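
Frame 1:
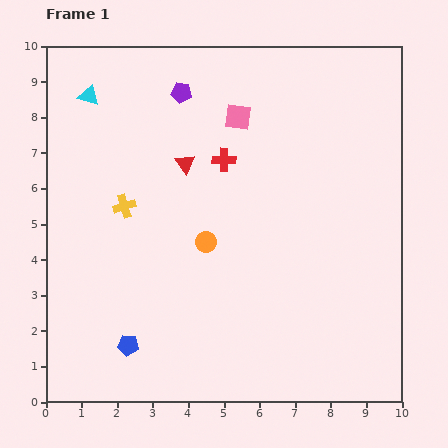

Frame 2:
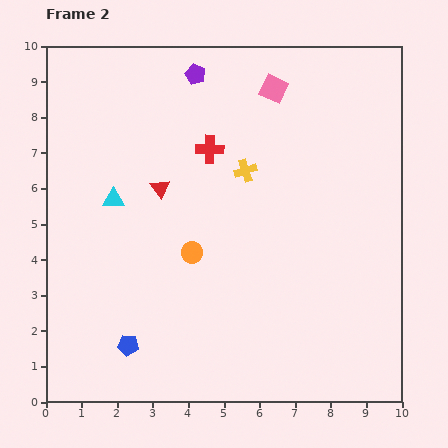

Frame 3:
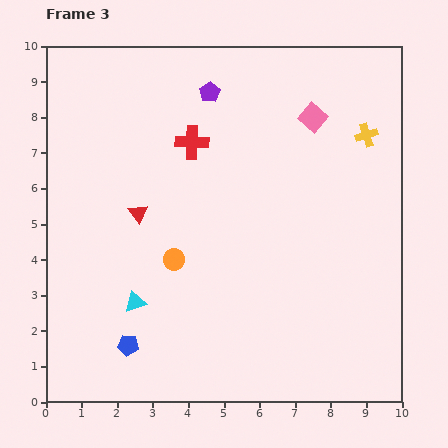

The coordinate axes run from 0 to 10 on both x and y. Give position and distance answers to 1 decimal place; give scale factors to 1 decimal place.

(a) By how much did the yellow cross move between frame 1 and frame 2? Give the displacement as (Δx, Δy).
(3.4, 1.0)

The yellow cross was at (2.2, 5.5) in frame 1 and (5.6, 6.5) in frame 2.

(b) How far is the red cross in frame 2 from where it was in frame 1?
0.5

The red cross moved from (5.0, 6.8) to (4.6, 7.1), a distance of √(0.4² + 0.3²) ≈ 0.5.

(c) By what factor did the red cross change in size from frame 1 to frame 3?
1.4×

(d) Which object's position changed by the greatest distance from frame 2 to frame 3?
the yellow cross

(moved 3.5; next 3.0)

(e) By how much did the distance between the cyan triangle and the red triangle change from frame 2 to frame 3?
+1.2

Distance in frame 2: 1.3. Distance in frame 3: 2.5.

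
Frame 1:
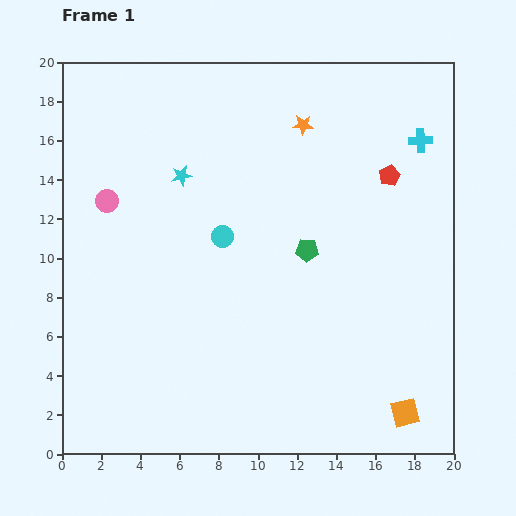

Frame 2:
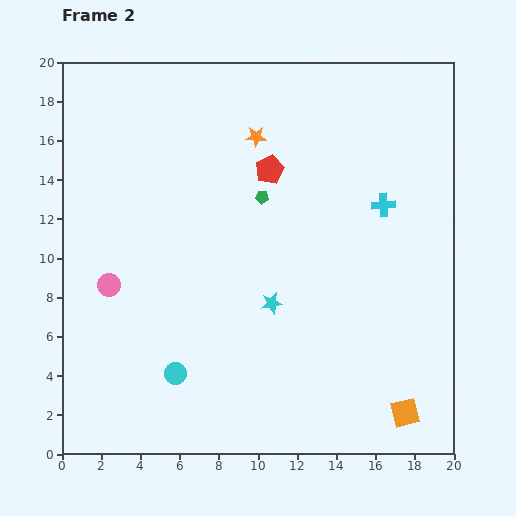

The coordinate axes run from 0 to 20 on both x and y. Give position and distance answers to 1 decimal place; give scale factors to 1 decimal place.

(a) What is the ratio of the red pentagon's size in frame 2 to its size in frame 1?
1.4×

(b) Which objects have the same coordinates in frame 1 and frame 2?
the orange square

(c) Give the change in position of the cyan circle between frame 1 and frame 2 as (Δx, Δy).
(-2.4, -7.0)

The cyan circle was at (8.2, 11.1) in frame 1 and (5.8, 4.1) in frame 2.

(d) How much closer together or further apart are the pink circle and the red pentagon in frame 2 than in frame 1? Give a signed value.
-4.4

Distance in frame 1: 14.5. Distance in frame 2: 10.1.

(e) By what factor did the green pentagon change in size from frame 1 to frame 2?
0.6×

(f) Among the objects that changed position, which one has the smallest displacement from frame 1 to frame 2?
the orange star

(moved 2.5)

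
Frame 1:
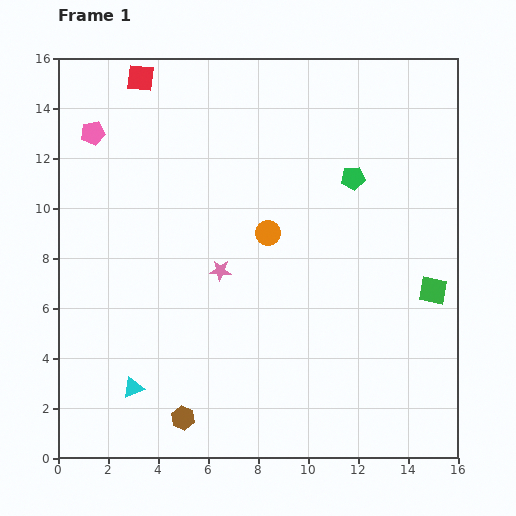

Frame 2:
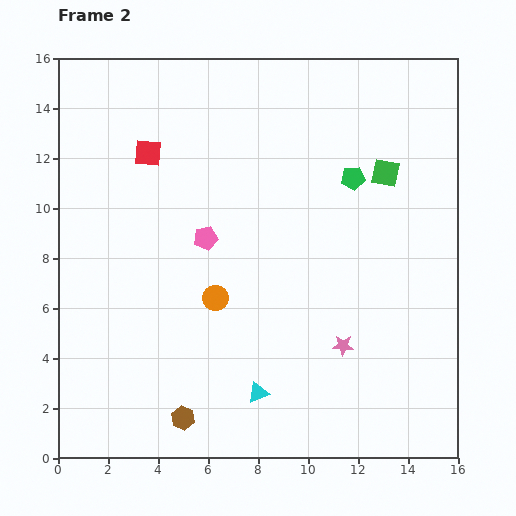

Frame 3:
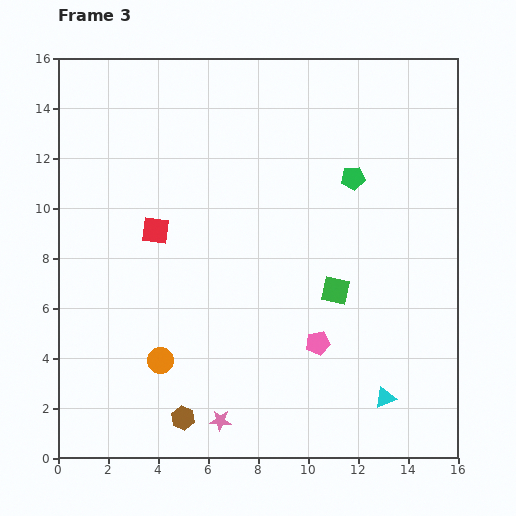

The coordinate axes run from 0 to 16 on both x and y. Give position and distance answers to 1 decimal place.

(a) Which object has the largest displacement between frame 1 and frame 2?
the pink pentagon

(moved 6.2; next 5.7)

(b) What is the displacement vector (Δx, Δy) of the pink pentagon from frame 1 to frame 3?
(9.0, -8.4)

The pink pentagon was at (1.4, 13.0) in frame 1 and (10.4, 4.6) in frame 3.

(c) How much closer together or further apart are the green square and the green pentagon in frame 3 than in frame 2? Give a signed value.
+3.3

Distance in frame 2: 1.3. Distance in frame 3: 4.6.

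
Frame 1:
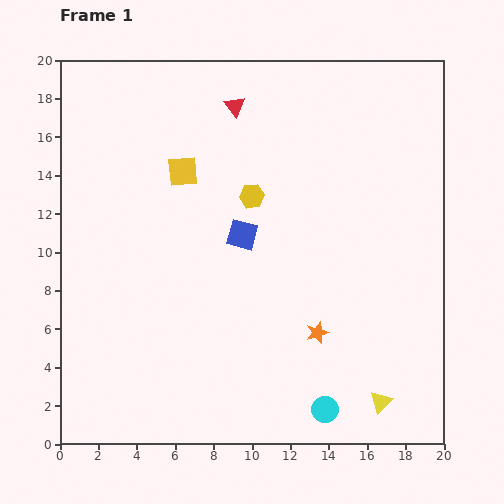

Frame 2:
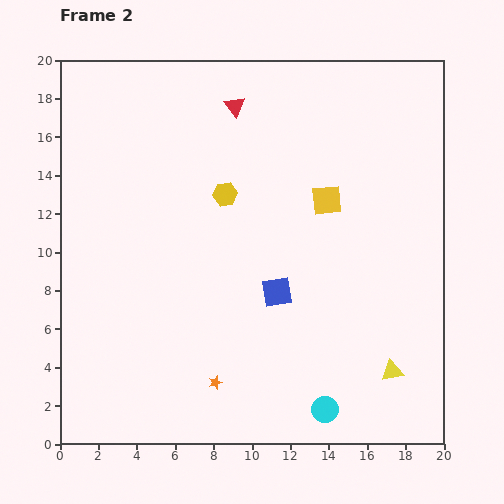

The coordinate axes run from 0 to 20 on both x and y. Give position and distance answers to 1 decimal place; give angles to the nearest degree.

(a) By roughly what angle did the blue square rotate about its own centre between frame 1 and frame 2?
24° counter-clockwise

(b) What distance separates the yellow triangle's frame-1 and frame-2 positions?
1.7

The yellow triangle moved from (16.7, 2.2) to (17.3, 3.8), a distance of √(0.6² + 1.6²) ≈ 1.7.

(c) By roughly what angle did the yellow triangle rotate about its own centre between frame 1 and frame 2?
35° clockwise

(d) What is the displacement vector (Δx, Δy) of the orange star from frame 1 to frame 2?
(-5.3, -2.6)

The orange star was at (13.4, 5.8) in frame 1 and (8.1, 3.2) in frame 2.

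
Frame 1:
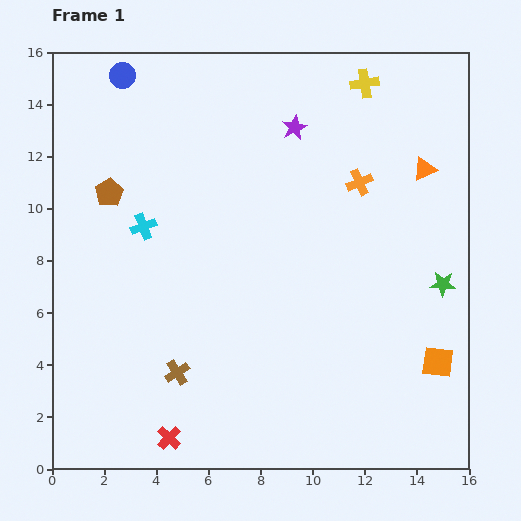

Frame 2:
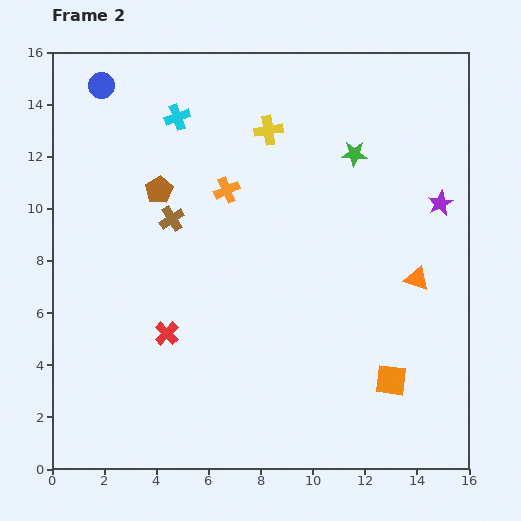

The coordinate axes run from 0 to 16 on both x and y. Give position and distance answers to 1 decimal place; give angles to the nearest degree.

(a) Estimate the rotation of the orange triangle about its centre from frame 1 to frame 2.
41° clockwise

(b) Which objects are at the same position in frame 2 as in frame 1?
none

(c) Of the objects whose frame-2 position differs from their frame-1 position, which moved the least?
the blue circle

(moved 0.9)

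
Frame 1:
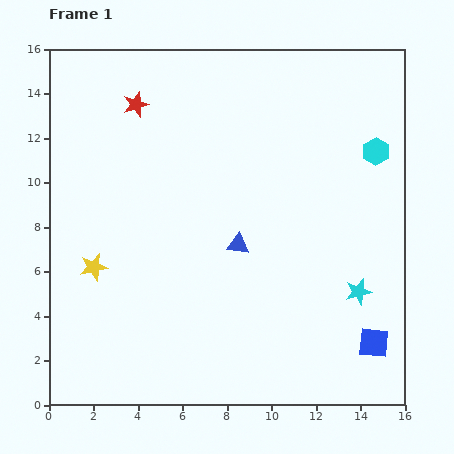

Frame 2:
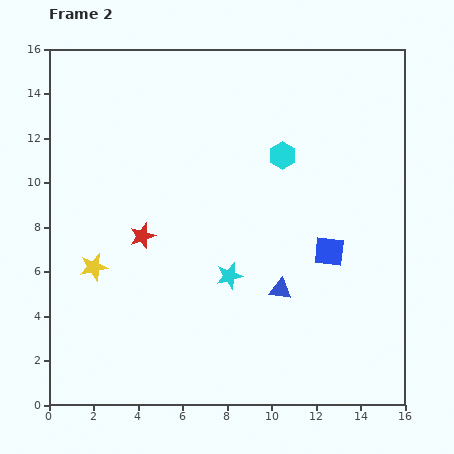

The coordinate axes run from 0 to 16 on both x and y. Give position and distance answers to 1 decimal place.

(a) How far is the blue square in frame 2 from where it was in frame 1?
4.6

The blue square moved from (14.6, 2.8) to (12.6, 6.9), a distance of √(2.0² + 4.1²) ≈ 4.6.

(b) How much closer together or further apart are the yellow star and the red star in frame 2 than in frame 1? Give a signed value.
-4.9

Distance in frame 1: 7.5. Distance in frame 2: 2.6.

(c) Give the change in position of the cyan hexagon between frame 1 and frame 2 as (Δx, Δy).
(-4.2, -0.2)

The cyan hexagon was at (14.7, 11.4) in frame 1 and (10.5, 11.2) in frame 2.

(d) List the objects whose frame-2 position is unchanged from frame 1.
the yellow star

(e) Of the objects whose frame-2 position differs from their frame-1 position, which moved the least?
the blue triangle

(moved 2.8)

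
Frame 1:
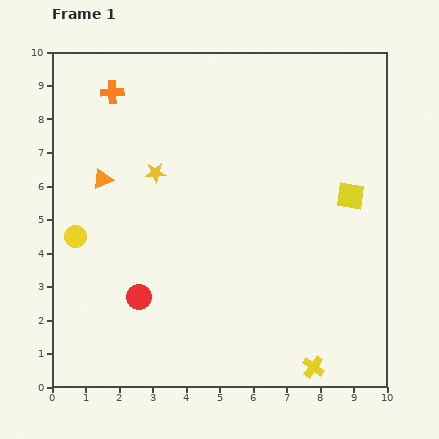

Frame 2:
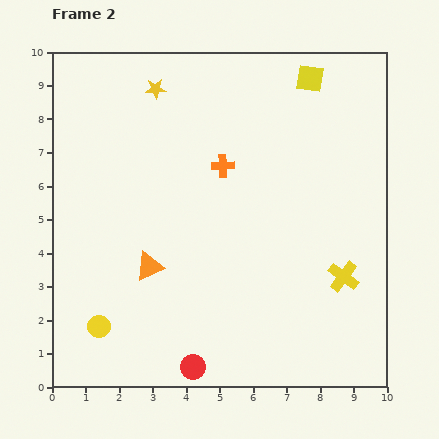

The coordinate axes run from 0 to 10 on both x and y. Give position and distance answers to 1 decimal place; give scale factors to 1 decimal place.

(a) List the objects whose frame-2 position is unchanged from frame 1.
none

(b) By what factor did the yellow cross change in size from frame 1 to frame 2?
1.4×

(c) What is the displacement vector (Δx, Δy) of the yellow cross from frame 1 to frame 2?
(0.9, 2.7)

The yellow cross was at (7.8, 0.6) in frame 1 and (8.7, 3.3) in frame 2.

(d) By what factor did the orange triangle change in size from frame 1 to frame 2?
1.4×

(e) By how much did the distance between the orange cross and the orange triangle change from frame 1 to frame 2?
+1.1

Distance in frame 1: 2.6. Distance in frame 2: 3.7.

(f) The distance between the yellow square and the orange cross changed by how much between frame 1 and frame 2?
-4.0

Distance in frame 1: 7.7. Distance in frame 2: 3.7.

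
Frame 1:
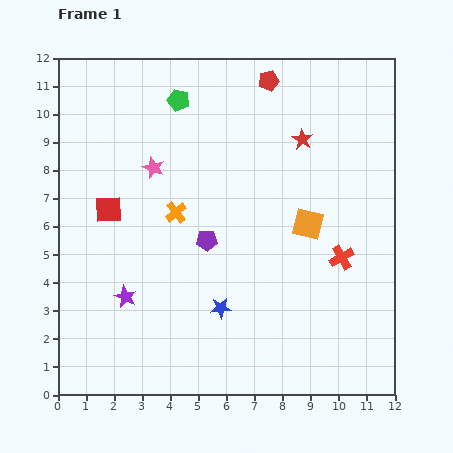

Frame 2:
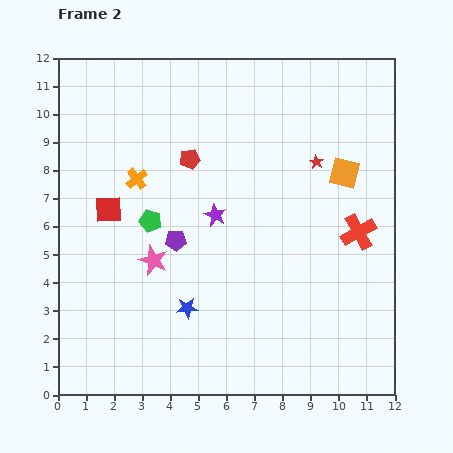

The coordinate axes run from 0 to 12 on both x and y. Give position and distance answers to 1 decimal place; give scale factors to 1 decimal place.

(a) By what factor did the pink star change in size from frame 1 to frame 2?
1.4×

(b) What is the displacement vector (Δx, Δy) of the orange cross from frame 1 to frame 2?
(-1.4, 1.2)

The orange cross was at (4.2, 6.5) in frame 1 and (2.8, 7.7) in frame 2.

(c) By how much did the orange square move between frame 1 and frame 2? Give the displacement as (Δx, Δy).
(1.3, 1.8)

The orange square was at (8.9, 6.1) in frame 1 and (10.2, 7.9) in frame 2.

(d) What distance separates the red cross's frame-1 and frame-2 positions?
1.1

The red cross moved from (10.1, 4.9) to (10.7, 5.8), a distance of √(0.6² + 0.9²) ≈ 1.1.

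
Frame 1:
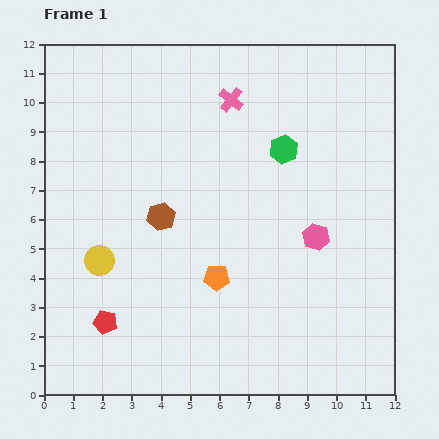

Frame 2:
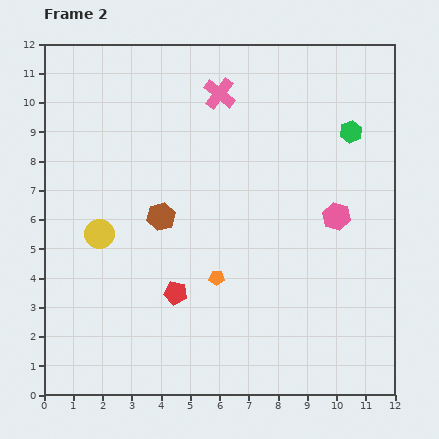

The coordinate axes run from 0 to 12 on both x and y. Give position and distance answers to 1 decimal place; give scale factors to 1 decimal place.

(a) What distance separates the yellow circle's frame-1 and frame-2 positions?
0.9

The yellow circle moved from (1.9, 4.6) to (1.9, 5.5), a distance of √(0.0² + 0.9²) ≈ 0.9.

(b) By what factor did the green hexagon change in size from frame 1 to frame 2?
0.8×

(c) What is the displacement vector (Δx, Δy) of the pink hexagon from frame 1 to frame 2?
(0.7, 0.7)

The pink hexagon was at (9.3, 5.4) in frame 1 and (10.0, 6.1) in frame 2.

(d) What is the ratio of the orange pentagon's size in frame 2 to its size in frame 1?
0.6×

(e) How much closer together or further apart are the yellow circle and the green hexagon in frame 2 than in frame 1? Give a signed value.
+1.9

Distance in frame 1: 7.4. Distance in frame 2: 9.3.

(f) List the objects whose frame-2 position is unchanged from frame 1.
the orange pentagon, the brown hexagon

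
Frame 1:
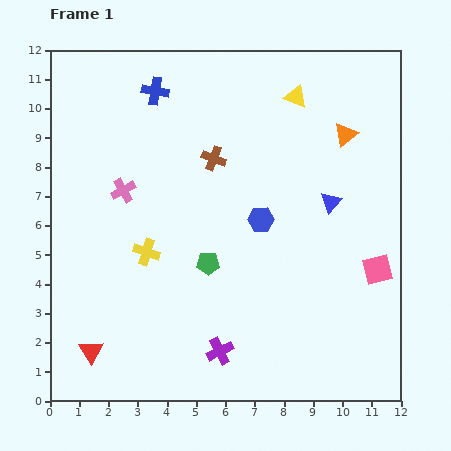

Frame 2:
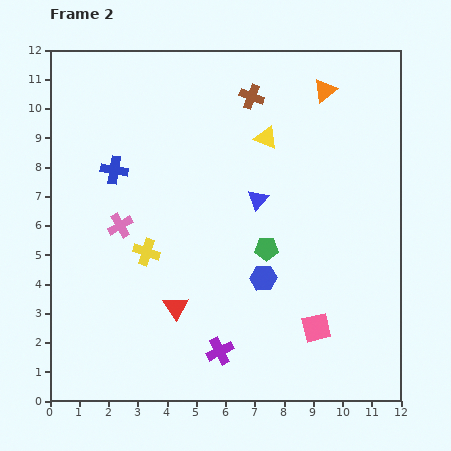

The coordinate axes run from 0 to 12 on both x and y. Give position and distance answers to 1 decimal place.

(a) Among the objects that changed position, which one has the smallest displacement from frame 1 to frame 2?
the pink cross

(moved 1.2)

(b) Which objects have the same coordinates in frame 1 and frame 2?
the yellow cross, the purple cross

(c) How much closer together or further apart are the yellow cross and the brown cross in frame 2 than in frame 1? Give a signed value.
+2.5

Distance in frame 1: 3.9. Distance in frame 2: 6.4.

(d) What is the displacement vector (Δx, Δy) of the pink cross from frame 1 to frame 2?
(-0.1, -1.2)

The pink cross was at (2.5, 7.2) in frame 1 and (2.4, 6.0) in frame 2.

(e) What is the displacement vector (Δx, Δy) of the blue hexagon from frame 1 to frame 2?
(0.1, -2.0)

The blue hexagon was at (7.2, 6.2) in frame 1 and (7.3, 4.2) in frame 2.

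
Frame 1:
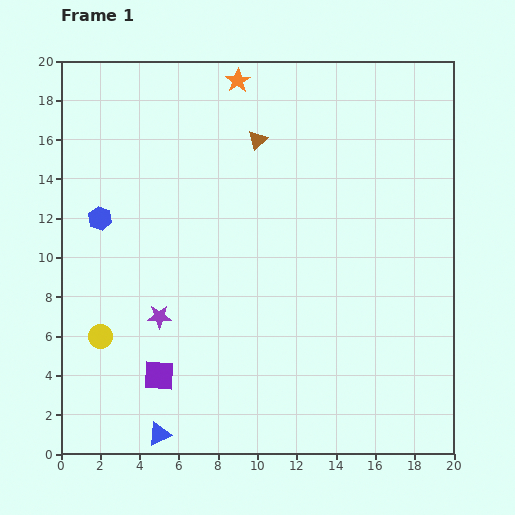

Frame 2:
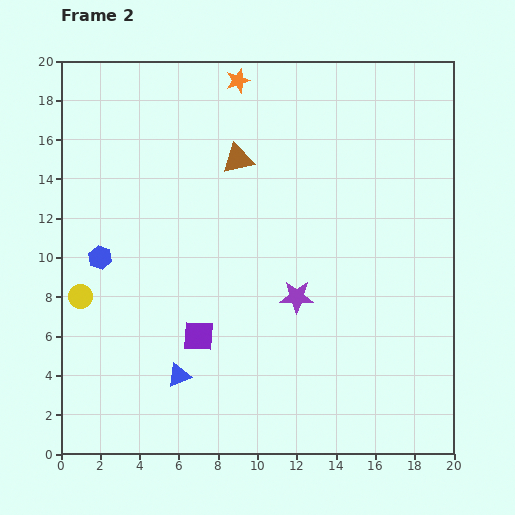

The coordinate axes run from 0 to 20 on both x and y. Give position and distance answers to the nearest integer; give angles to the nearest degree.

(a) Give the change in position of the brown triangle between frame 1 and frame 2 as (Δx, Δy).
(-1, -1)

The brown triangle was at (10, 16) in frame 1 and (9, 15) in frame 2.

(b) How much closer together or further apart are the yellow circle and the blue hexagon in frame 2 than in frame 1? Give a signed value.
-4

Distance in frame 1: 6. Distance in frame 2: 2.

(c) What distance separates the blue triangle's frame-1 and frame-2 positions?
3

The blue triangle moved from (5, 1) to (6, 4), a distance of √(1² + 3²) ≈ 3.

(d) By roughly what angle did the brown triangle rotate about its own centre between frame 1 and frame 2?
30° clockwise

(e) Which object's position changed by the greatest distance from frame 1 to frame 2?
the purple star

(moved 7; next 3)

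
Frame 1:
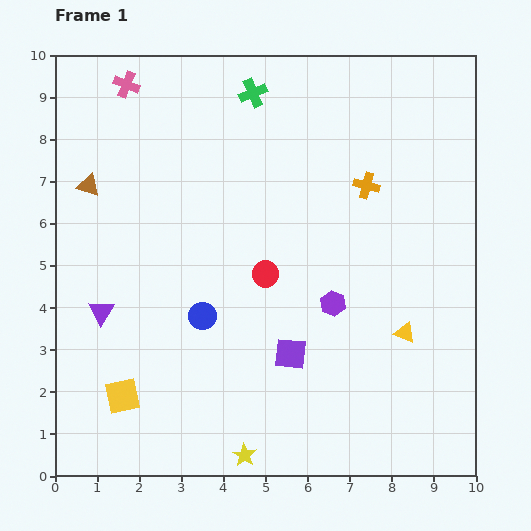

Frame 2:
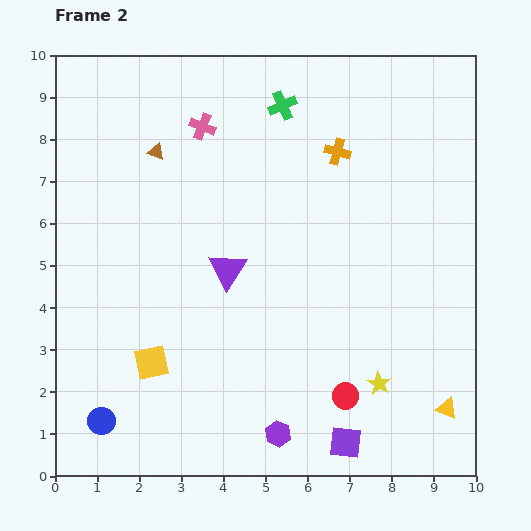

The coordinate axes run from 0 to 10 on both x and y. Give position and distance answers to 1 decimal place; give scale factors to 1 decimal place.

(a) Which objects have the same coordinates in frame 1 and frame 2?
none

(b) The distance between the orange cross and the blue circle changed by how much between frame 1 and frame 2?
+3.5

Distance in frame 1: 5.0. Distance in frame 2: 8.5.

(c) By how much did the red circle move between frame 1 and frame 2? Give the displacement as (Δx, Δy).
(1.9, -2.9)

The red circle was at (5.0, 4.8) in frame 1 and (6.9, 1.9) in frame 2.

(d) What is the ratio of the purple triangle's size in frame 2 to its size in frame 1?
1.5×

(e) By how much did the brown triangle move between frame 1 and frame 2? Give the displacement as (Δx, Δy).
(1.6, 0.8)

The brown triangle was at (0.8, 6.9) in frame 1 and (2.4, 7.7) in frame 2.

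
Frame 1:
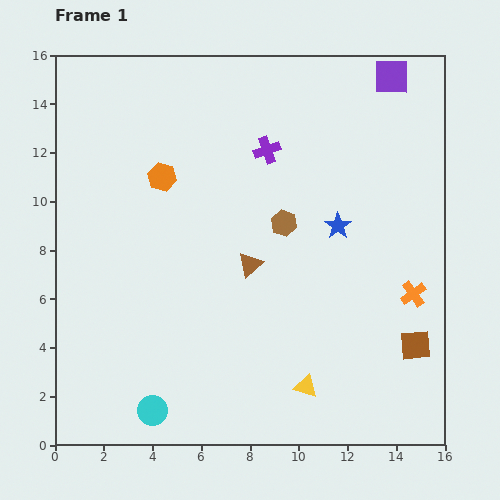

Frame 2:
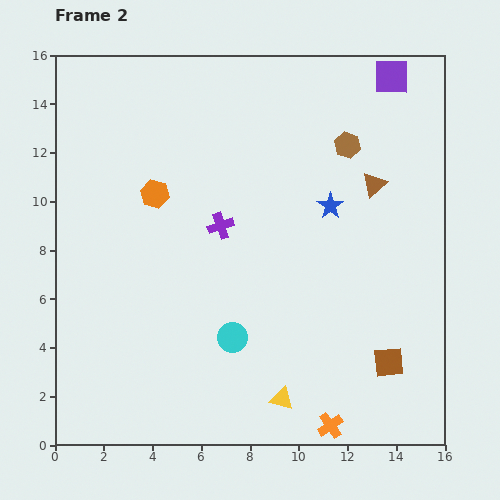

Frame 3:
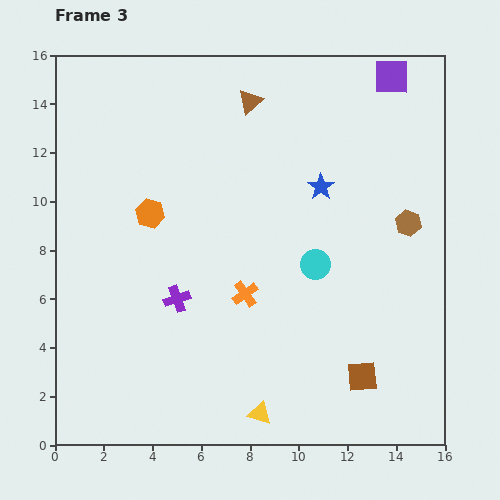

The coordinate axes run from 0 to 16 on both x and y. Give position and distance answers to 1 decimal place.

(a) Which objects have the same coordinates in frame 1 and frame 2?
the purple square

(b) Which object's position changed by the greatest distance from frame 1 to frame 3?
the cyan circle

(moved 9.0; next 7.1)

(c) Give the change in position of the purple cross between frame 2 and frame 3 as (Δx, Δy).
(-1.8, -3.0)

The purple cross was at (6.8, 9.0) in frame 2 and (5.0, 6.0) in frame 3.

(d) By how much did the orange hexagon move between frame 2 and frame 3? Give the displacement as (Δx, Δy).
(-0.2, -0.8)

The orange hexagon was at (4.1, 10.3) in frame 2 and (3.9, 9.5) in frame 3.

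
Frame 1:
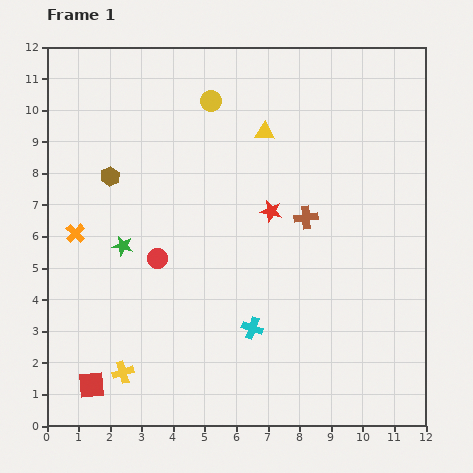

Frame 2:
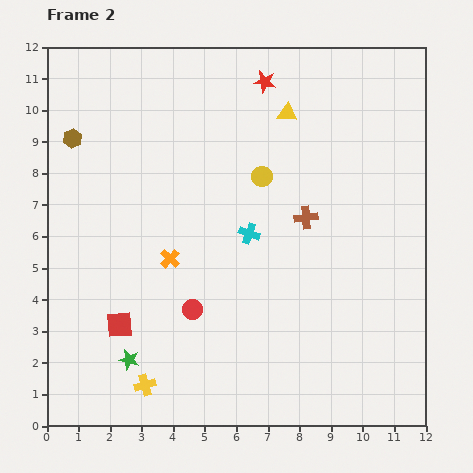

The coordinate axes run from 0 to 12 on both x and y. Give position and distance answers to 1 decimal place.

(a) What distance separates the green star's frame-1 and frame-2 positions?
3.6

The green star moved from (2.4, 5.7) to (2.6, 2.1), a distance of √(0.2² + 3.6²) ≈ 3.6.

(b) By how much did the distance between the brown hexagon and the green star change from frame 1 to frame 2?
+5.0

Distance in frame 1: 2.2. Distance in frame 2: 7.2.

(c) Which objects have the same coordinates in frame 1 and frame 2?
the brown cross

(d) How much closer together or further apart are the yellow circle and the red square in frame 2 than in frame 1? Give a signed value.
-3.3

Distance in frame 1: 9.8. Distance in frame 2: 6.5.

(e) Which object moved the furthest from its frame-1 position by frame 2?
the red star

(moved 4.1; next 3.6)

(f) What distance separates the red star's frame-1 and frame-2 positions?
4.1

The red star moved from (7.1, 6.8) to (6.9, 10.9), a distance of √(0.2² + 4.1²) ≈ 4.1.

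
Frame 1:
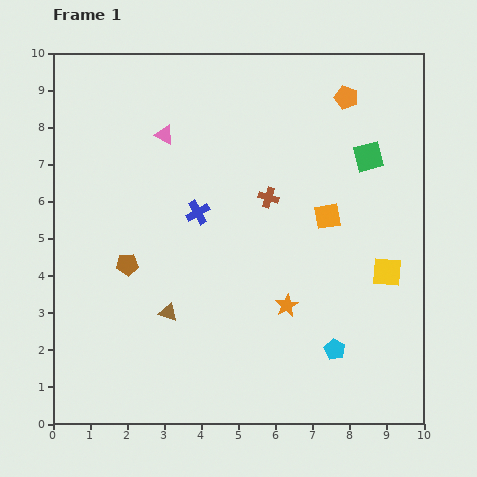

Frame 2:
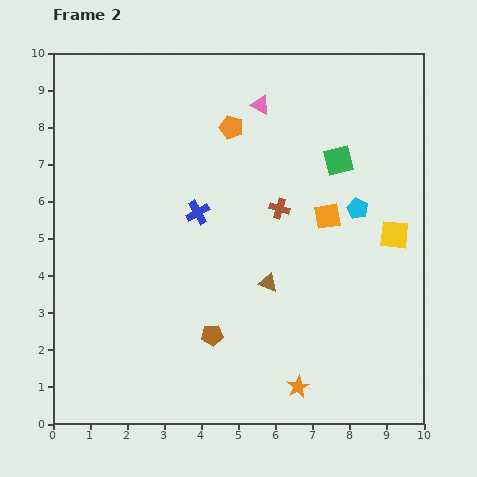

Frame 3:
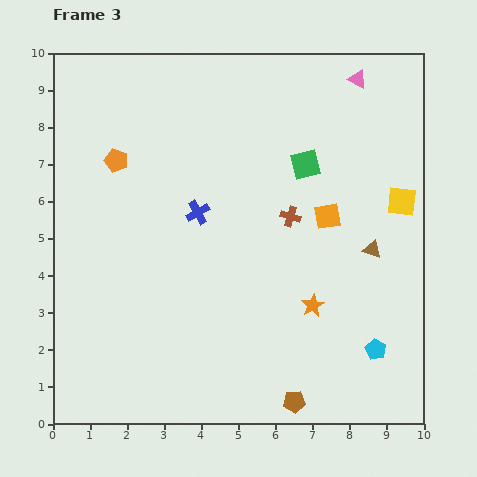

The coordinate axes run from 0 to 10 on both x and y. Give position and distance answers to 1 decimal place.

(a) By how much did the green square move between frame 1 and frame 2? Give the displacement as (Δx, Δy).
(-0.8, -0.1)

The green square was at (8.5, 7.2) in frame 1 and (7.7, 7.1) in frame 2.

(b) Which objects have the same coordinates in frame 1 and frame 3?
the orange square, the blue cross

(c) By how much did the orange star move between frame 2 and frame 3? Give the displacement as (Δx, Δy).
(0.4, 2.2)

The orange star was at (6.6, 1.0) in frame 2 and (7.0, 3.2) in frame 3.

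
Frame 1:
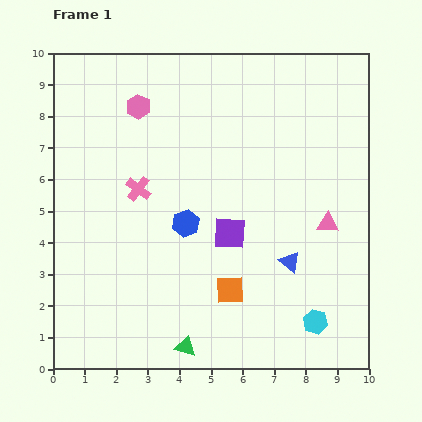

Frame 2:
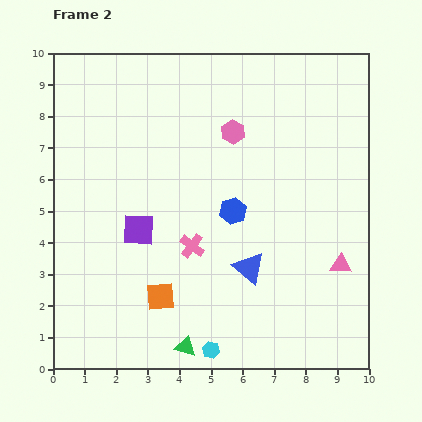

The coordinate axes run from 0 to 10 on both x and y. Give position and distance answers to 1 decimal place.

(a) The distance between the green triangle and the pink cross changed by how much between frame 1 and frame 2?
-2.0

Distance in frame 1: 5.2. Distance in frame 2: 3.2.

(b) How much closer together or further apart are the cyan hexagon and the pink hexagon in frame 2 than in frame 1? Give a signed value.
-1.9

Distance in frame 1: 8.8. Distance in frame 2: 6.9.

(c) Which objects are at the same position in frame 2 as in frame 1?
the green triangle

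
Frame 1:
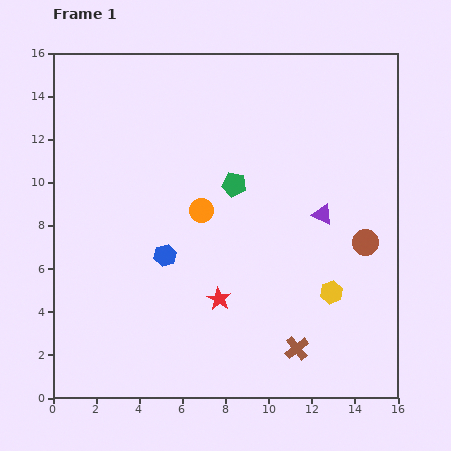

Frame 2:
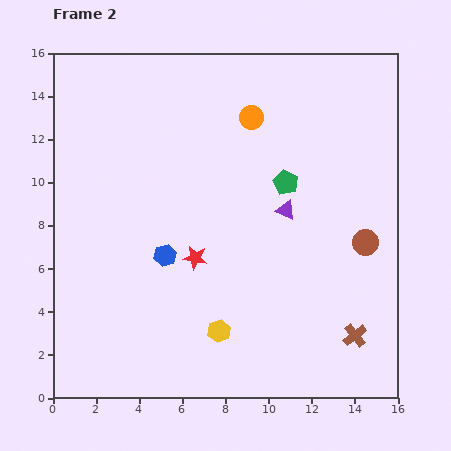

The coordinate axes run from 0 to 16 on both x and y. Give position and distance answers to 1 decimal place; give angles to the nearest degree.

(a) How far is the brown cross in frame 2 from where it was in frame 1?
2.8

The brown cross moved from (11.3, 2.3) to (14.0, 2.9), a distance of √(2.7² + 0.6²) ≈ 2.8.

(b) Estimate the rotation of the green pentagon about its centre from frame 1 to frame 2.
17° clockwise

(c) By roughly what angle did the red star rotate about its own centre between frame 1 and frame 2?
20° counter-clockwise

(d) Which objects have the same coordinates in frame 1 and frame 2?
the brown circle, the blue hexagon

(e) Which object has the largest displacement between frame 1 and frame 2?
the yellow hexagon

(moved 5.5; next 4.9)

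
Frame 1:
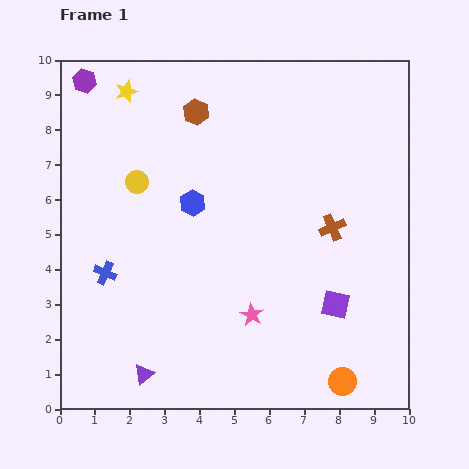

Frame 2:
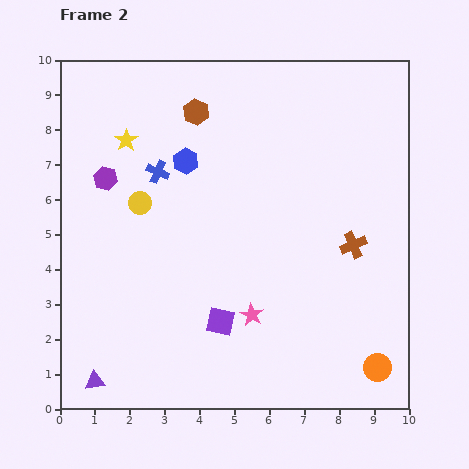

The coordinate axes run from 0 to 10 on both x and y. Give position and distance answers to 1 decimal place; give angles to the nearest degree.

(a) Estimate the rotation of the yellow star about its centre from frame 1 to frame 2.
15° counter-clockwise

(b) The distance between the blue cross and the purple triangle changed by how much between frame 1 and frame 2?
+3.2

Distance in frame 1: 3.1. Distance in frame 2: 6.3.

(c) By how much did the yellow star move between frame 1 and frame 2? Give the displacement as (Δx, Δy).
(0.0, -1.4)

The yellow star was at (1.9, 9.1) in frame 1 and (1.9, 7.7) in frame 2.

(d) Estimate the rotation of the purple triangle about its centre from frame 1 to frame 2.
32° clockwise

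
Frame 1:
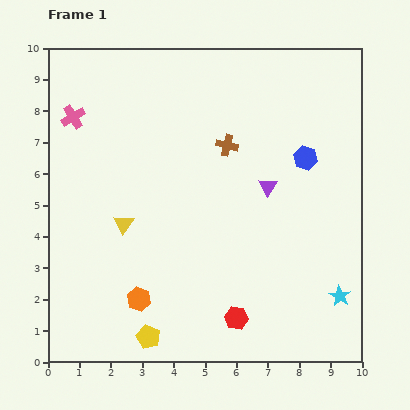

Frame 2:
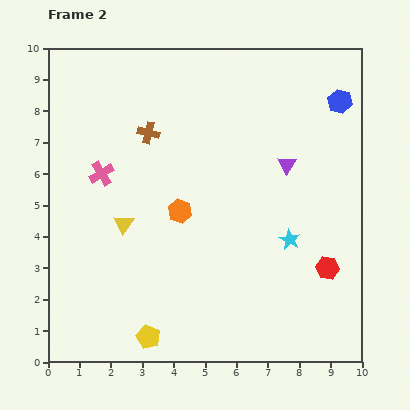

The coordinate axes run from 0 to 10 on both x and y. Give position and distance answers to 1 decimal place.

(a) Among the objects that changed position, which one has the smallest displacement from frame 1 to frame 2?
the purple triangle

(moved 0.9)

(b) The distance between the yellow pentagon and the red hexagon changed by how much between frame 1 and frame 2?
+3.2

Distance in frame 1: 2.9. Distance in frame 2: 6.1.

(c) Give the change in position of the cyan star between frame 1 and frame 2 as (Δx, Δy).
(-1.6, 1.8)

The cyan star was at (9.3, 2.1) in frame 1 and (7.7, 3.9) in frame 2.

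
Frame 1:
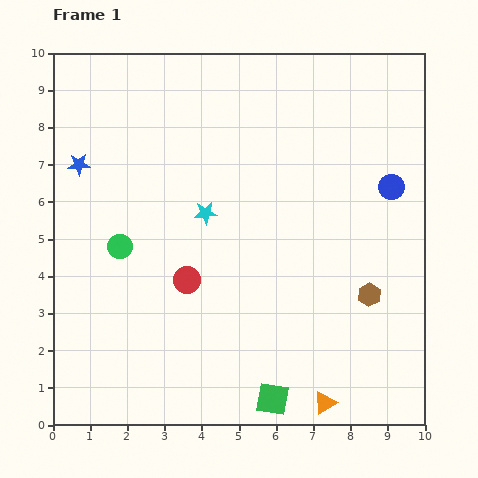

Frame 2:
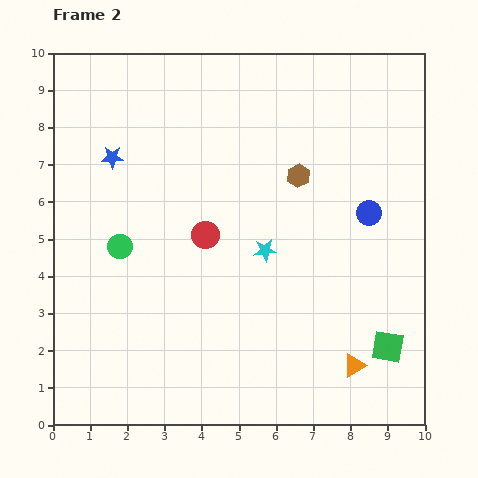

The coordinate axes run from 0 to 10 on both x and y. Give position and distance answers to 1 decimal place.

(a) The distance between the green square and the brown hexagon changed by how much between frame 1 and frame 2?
+1.4

Distance in frame 1: 3.8. Distance in frame 2: 5.2.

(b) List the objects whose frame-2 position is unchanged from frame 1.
the green circle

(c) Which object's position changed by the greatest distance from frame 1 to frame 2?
the brown hexagon

(moved 3.7; next 3.4)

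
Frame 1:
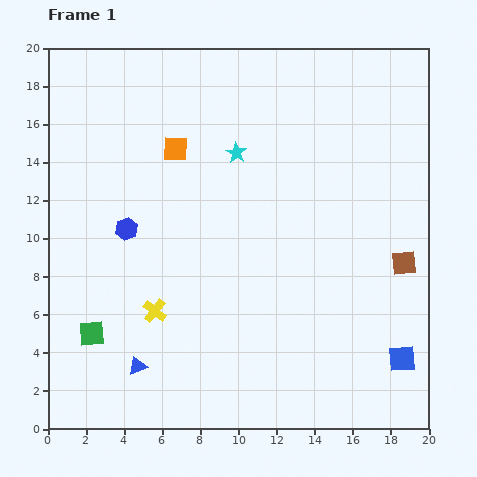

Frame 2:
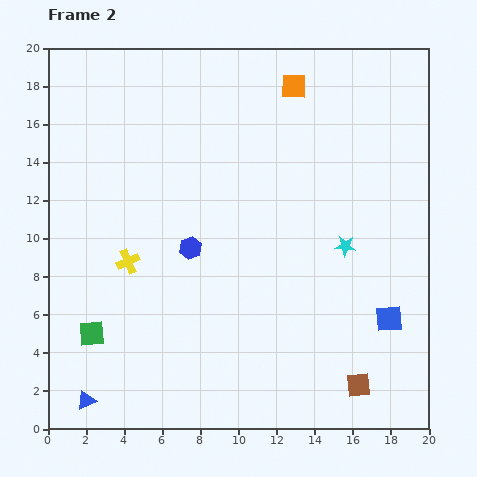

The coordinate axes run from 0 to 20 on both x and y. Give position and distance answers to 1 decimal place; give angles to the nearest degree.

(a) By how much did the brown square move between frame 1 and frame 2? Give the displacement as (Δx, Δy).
(-2.4, -6.4)

The brown square was at (18.7, 8.7) in frame 1 and (16.3, 2.3) in frame 2.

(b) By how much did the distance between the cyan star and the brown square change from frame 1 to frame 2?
-3.2

Distance in frame 1: 10.5. Distance in frame 2: 7.3.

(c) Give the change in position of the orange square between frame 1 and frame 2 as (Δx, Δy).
(6.2, 3.3)

The orange square was at (6.7, 14.7) in frame 1 and (12.9, 18.0) in frame 2.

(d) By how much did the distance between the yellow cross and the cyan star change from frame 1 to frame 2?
+2.1

Distance in frame 1: 9.3. Distance in frame 2: 11.4.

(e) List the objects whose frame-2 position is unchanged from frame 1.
the green square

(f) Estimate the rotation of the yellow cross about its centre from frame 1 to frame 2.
29° clockwise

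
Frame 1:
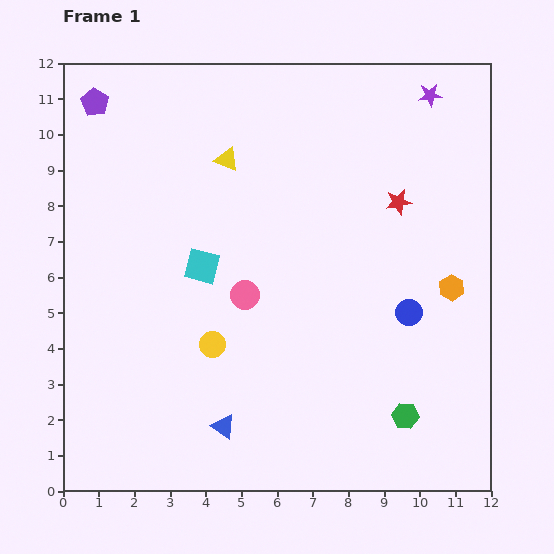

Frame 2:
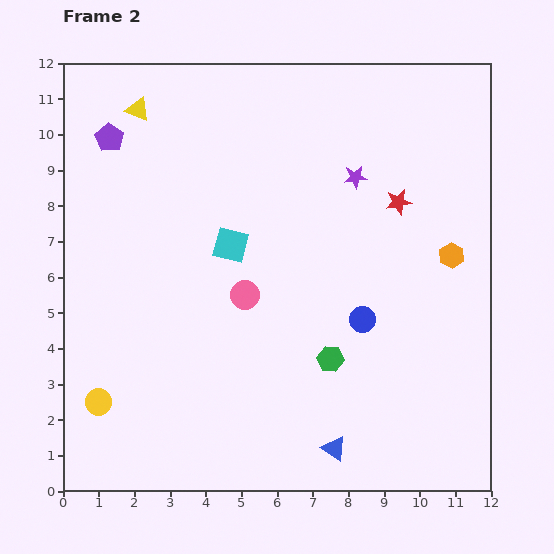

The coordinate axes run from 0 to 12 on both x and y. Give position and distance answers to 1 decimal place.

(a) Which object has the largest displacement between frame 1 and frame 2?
the yellow circle

(moved 3.6; next 3.2)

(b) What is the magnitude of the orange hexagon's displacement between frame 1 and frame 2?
0.9

The orange hexagon moved from (10.9, 5.7) to (10.9, 6.6), a distance of √(0.0² + 0.9²) ≈ 0.9.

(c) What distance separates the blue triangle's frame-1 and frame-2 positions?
3.2

The blue triangle moved from (4.5, 1.8) to (7.6, 1.2), a distance of √(3.1² + 0.6²) ≈ 3.2.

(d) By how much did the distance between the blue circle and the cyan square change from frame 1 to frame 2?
-1.6

Distance in frame 1: 5.9. Distance in frame 2: 4.3.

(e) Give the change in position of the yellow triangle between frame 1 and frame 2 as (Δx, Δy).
(-2.5, 1.4)

The yellow triangle was at (4.6, 9.3) in frame 1 and (2.1, 10.7) in frame 2.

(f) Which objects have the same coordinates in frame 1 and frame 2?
the red star, the pink circle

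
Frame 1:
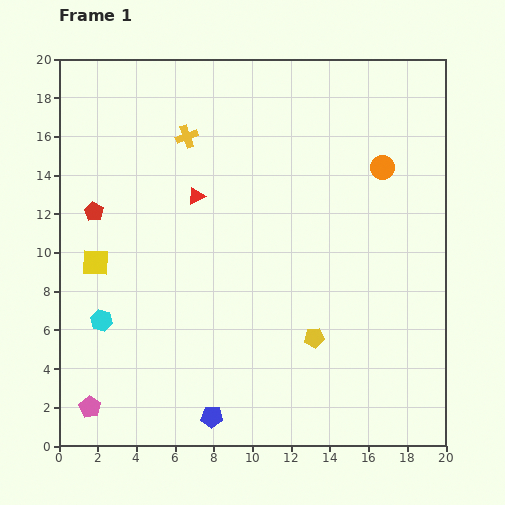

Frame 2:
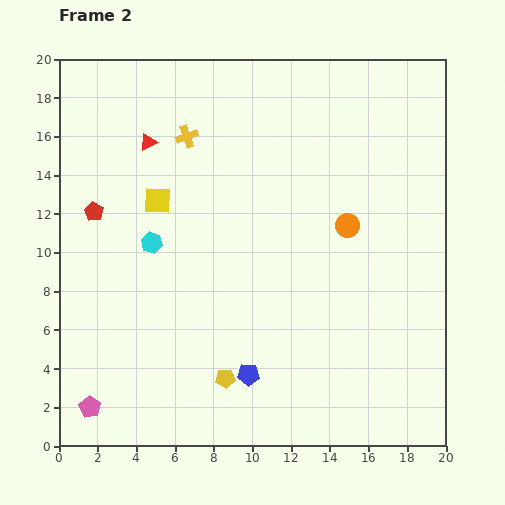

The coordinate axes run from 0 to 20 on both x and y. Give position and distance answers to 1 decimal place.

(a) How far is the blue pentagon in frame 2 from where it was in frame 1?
2.9

The blue pentagon moved from (7.9, 1.5) to (9.8, 3.7), a distance of √(1.9² + 2.2²) ≈ 2.9.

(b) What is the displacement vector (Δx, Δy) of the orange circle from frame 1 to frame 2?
(-1.8, -3.0)

The orange circle was at (16.7, 14.4) in frame 1 and (14.9, 11.4) in frame 2.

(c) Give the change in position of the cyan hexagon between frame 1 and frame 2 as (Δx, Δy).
(2.6, 4.0)

The cyan hexagon was at (2.2, 6.5) in frame 1 and (4.8, 10.5) in frame 2.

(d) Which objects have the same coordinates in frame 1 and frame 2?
the pink pentagon, the yellow cross, the red pentagon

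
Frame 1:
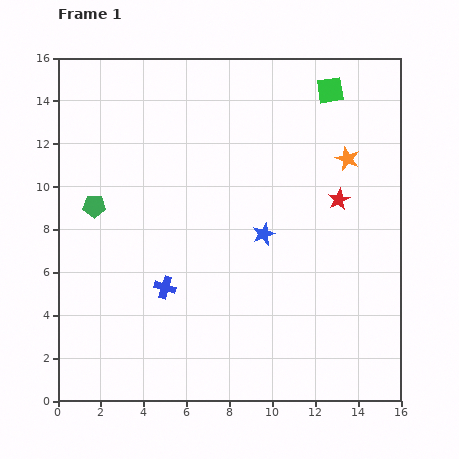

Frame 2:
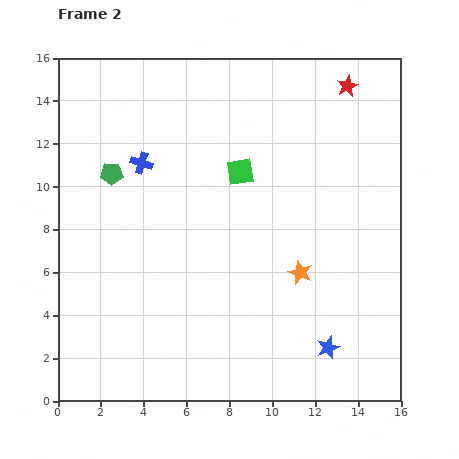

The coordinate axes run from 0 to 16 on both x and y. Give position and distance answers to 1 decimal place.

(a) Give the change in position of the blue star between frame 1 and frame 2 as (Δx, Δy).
(3.0, -5.3)

The blue star was at (9.6, 7.8) in frame 1 and (12.6, 2.5) in frame 2.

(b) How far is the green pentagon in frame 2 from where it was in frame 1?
1.7

The green pentagon moved from (1.7, 9.1) to (2.5, 10.6), a distance of √(0.8² + 1.5²) ≈ 1.7.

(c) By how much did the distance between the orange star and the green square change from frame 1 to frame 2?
+2.2

Distance in frame 1: 3.3. Distance in frame 2: 5.5.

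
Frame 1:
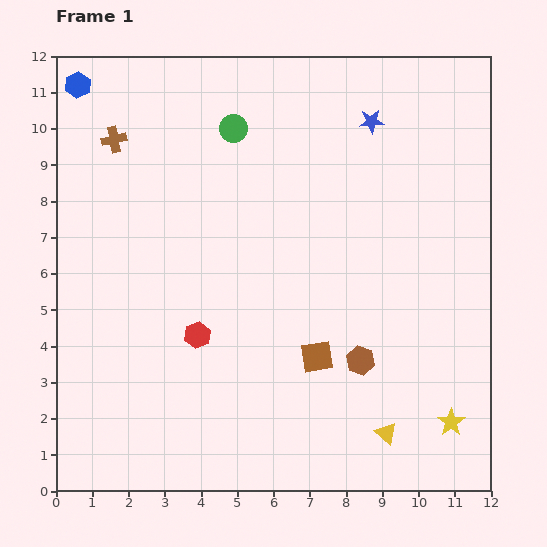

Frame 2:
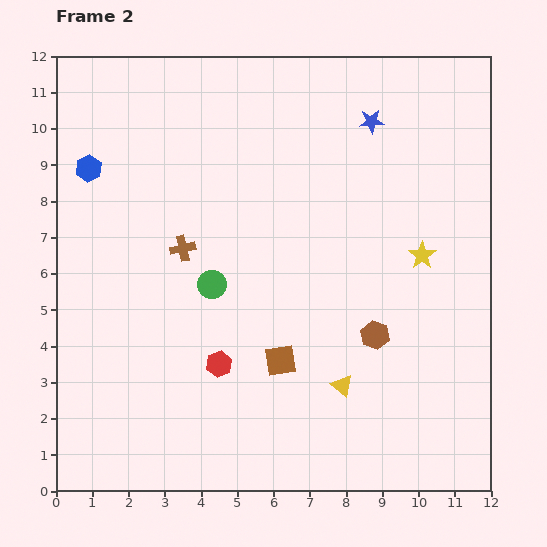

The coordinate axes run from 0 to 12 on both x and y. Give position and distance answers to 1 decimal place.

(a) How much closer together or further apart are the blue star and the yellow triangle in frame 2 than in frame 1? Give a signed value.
-1.3

Distance in frame 1: 8.6. Distance in frame 2: 7.3.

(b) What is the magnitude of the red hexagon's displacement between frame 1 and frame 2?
1.0

The red hexagon moved from (3.9, 4.3) to (4.5, 3.5), a distance of √(0.6² + 0.8²) ≈ 1.0.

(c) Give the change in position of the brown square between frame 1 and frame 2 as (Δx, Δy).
(-1.0, -0.1)

The brown square was at (7.2, 3.7) in frame 1 and (6.2, 3.6) in frame 2.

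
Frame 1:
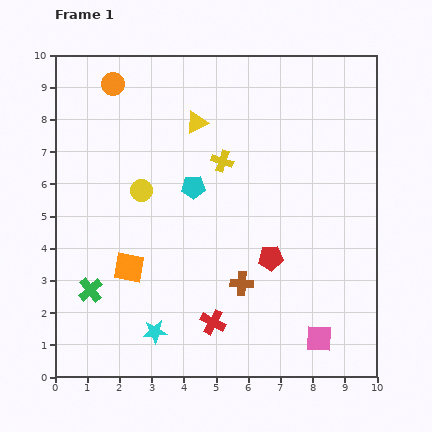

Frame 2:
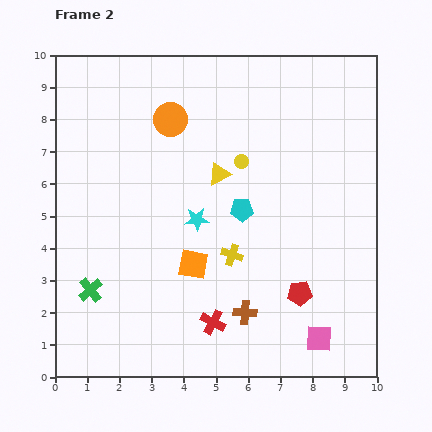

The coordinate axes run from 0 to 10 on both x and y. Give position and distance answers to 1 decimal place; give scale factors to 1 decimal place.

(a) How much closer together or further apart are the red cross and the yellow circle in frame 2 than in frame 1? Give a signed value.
+0.4

Distance in frame 1: 4.7. Distance in frame 2: 5.1.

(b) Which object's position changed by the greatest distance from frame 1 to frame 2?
the cyan star

(moved 3.7; next 3.2)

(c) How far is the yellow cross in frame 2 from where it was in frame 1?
2.9

The yellow cross moved from (5.2, 6.7) to (5.5, 3.8), a distance of √(0.3² + 2.9²) ≈ 2.9.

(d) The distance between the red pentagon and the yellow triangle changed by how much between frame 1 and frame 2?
-0.3

Distance in frame 1: 4.8. Distance in frame 2: 4.5.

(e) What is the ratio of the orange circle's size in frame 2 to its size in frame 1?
1.5×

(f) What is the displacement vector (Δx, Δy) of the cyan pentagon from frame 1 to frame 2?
(1.5, -0.7)

The cyan pentagon was at (4.3, 5.9) in frame 1 and (5.8, 5.2) in frame 2.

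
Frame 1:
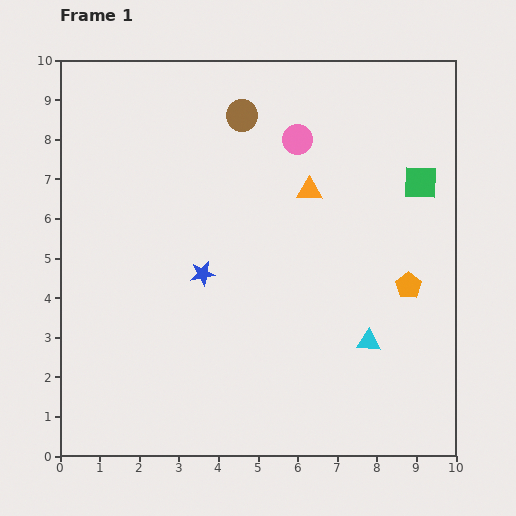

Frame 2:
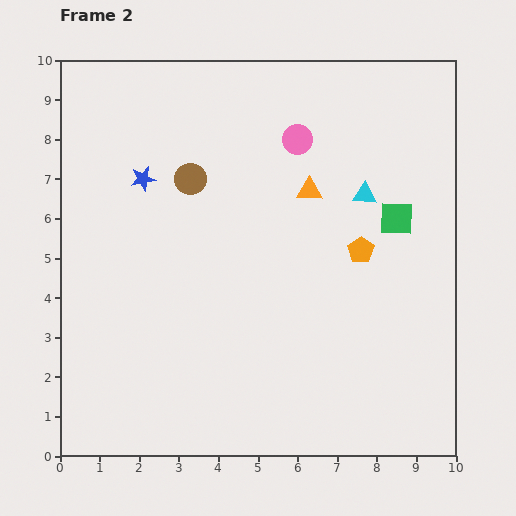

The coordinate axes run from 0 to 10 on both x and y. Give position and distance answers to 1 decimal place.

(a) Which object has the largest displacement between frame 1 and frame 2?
the cyan triangle

(moved 3.7; next 2.8)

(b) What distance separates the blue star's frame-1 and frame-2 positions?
2.8

The blue star moved from (3.6, 4.6) to (2.1, 7.0), a distance of √(1.5² + 2.4²) ≈ 2.8.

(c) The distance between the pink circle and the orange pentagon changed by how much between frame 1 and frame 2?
-1.4

Distance in frame 1: 4.6. Distance in frame 2: 3.2.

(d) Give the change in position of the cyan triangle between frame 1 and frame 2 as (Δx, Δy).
(-0.1, 3.7)

The cyan triangle was at (7.8, 2.9) in frame 1 and (7.7, 6.6) in frame 2.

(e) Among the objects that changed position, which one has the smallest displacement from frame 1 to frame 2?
the green square

(moved 1.1)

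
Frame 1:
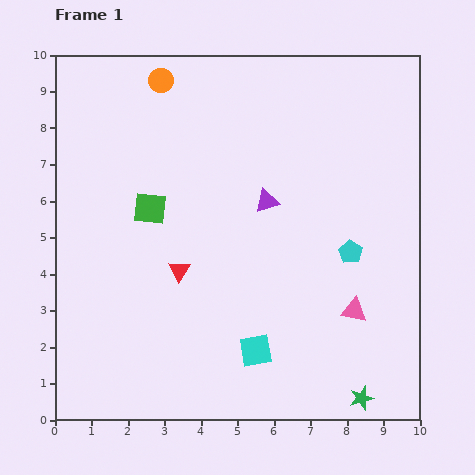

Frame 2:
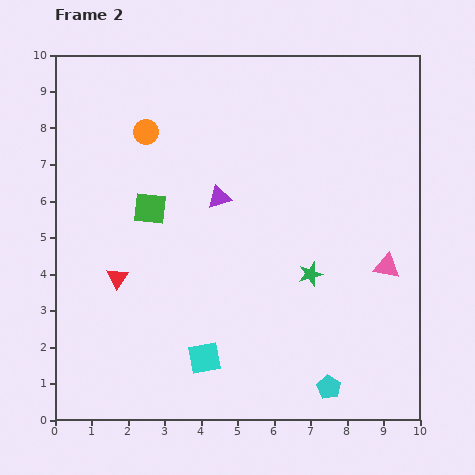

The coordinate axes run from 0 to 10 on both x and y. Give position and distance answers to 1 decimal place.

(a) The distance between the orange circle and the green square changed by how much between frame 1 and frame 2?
-1.4

Distance in frame 1: 3.5. Distance in frame 2: 2.1.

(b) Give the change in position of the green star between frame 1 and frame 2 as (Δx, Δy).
(-1.4, 3.4)

The green star was at (8.4, 0.6) in frame 1 and (7.0, 4.0) in frame 2.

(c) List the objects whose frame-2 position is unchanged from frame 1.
the green square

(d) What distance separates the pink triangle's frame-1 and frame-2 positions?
1.5

The pink triangle moved from (8.2, 3.0) to (9.1, 4.2), a distance of √(0.9² + 1.2²) ≈ 1.5.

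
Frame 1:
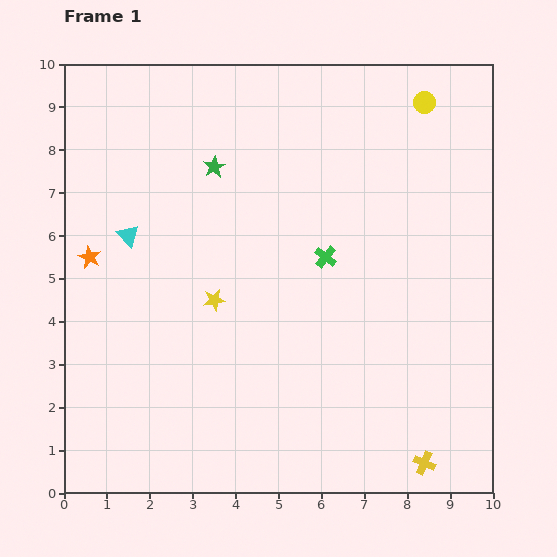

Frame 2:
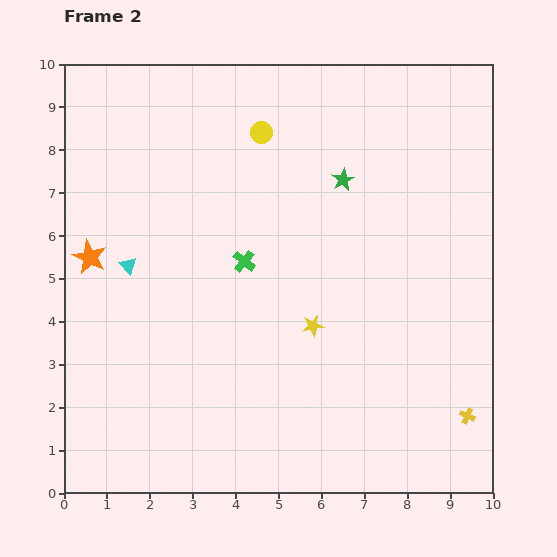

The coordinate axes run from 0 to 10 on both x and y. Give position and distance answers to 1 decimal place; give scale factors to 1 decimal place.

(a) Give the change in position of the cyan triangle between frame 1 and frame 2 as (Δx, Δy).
(0.0, -0.7)

The cyan triangle was at (1.5, 6.0) in frame 1 and (1.5, 5.3) in frame 2.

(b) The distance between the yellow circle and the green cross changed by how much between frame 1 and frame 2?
-1.3

Distance in frame 1: 4.3. Distance in frame 2: 3.0.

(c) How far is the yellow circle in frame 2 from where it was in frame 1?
3.9

The yellow circle moved from (8.4, 9.1) to (4.6, 8.4), a distance of √(3.8² + 0.7²) ≈ 3.9.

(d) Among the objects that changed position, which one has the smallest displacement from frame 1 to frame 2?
the cyan triangle

(moved 0.7)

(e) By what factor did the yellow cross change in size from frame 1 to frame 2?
0.7×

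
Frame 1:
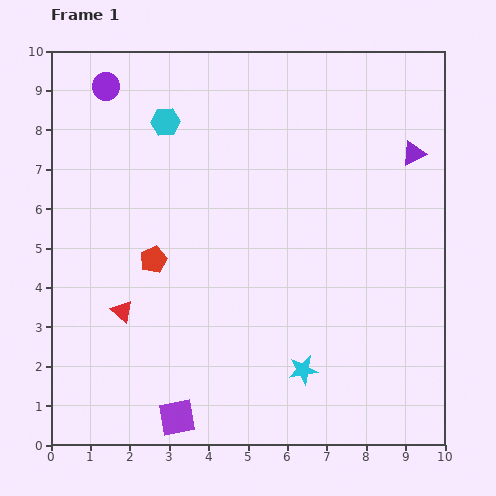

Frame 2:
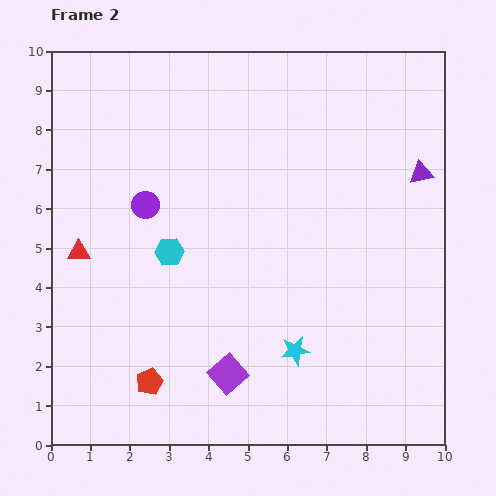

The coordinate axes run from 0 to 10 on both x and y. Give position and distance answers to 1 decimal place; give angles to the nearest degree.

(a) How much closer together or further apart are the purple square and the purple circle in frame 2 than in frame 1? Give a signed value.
-3.8

Distance in frame 1: 8.6. Distance in frame 2: 4.8.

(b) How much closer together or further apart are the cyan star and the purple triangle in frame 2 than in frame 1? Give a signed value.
-0.7

Distance in frame 1: 6.2. Distance in frame 2: 5.5.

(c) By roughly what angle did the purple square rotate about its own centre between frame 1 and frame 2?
31° counter-clockwise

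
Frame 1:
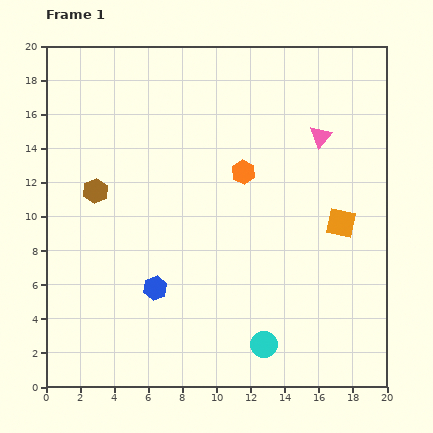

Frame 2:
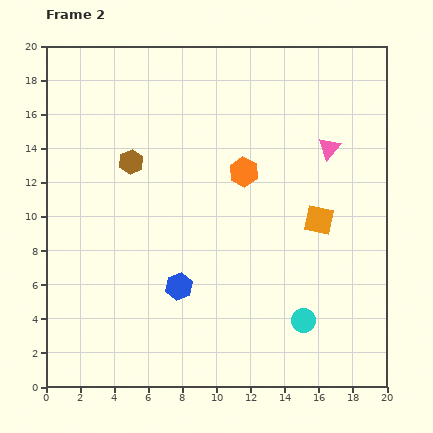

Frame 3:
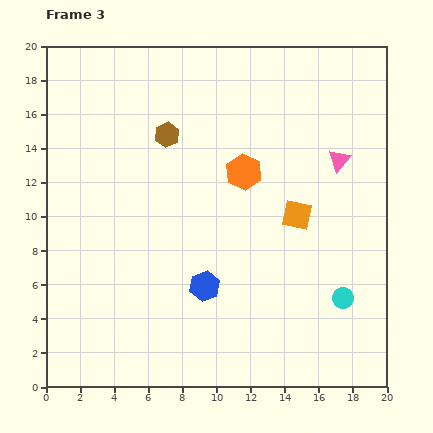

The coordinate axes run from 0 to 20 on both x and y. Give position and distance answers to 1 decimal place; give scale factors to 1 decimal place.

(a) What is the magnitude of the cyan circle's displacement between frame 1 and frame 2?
2.7

The cyan circle moved from (12.8, 2.5) to (15.1, 3.9), a distance of √(2.3² + 1.4²) ≈ 2.7.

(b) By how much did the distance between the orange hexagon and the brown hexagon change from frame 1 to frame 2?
-2.2

Distance in frame 1: 8.8. Distance in frame 2: 6.6.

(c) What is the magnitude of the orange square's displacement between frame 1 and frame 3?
2.6

The orange square moved from (17.3, 9.6) to (14.7, 10.1), a distance of √(2.6² + 0.5²) ≈ 2.6.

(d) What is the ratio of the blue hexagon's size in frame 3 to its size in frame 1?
1.3×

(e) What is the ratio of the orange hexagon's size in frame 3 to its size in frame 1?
1.5×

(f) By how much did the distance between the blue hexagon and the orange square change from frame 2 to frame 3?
-2.3

Distance in frame 2: 9.1. Distance in frame 3: 6.8.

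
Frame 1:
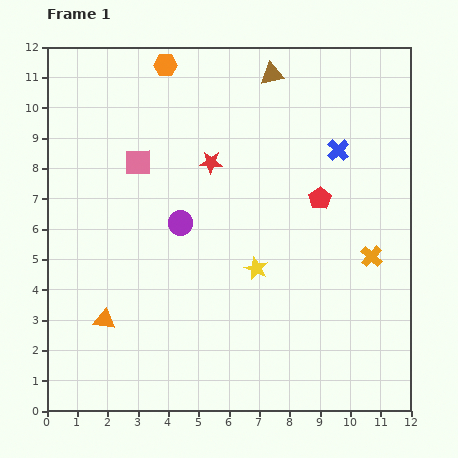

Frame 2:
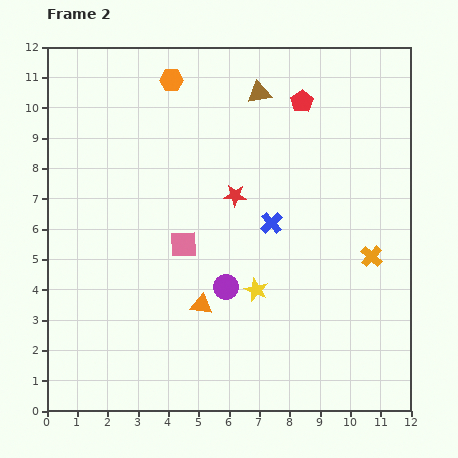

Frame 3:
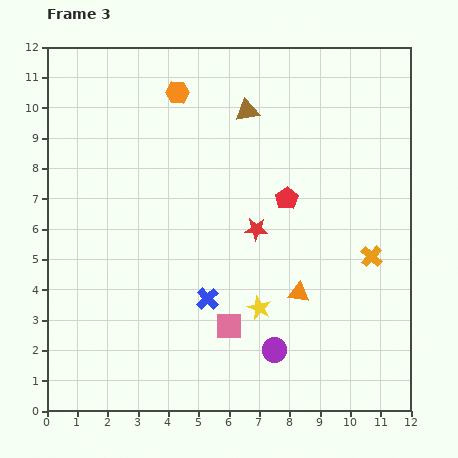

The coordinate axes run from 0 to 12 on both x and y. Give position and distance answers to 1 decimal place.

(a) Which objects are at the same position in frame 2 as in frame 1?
the orange cross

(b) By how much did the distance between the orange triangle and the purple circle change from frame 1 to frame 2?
-3.1

Distance in frame 1: 4.1. Distance in frame 2: 1.0.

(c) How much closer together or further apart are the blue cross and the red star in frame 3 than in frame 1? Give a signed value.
-1.4

Distance in frame 1: 4.2. Distance in frame 3: 2.8.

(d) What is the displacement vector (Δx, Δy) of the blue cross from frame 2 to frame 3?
(-2.1, -2.5)

The blue cross was at (7.4, 6.2) in frame 2 and (5.3, 3.7) in frame 3.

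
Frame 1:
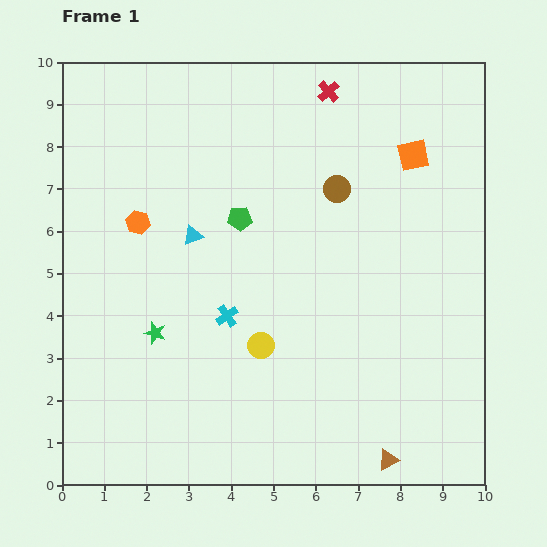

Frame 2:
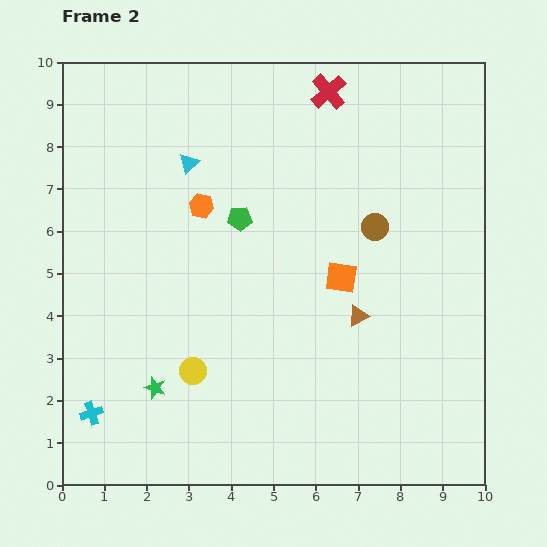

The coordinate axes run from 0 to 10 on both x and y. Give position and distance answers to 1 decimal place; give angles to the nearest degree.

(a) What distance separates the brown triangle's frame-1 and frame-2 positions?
3.5

The brown triangle moved from (7.7, 0.6) to (7.0, 4.0), a distance of √(0.7² + 3.4²) ≈ 3.5.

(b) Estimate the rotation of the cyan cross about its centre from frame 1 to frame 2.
16° clockwise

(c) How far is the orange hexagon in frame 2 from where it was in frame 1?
1.6

The orange hexagon moved from (1.8, 6.2) to (3.3, 6.6), a distance of √(1.5² + 0.4²) ≈ 1.6.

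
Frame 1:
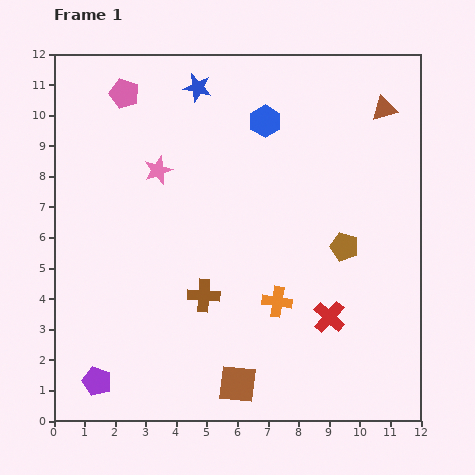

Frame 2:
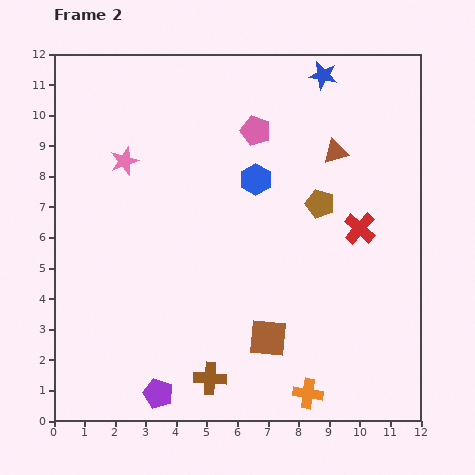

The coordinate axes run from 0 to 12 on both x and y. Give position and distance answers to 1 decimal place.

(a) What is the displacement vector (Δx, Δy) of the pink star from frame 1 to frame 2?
(-1.1, 0.3)

The pink star was at (3.4, 8.2) in frame 1 and (2.3, 8.5) in frame 2.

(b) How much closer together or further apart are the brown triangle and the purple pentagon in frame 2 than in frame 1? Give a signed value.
-3.1

Distance in frame 1: 12.9. Distance in frame 2: 9.8.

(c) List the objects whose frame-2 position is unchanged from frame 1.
none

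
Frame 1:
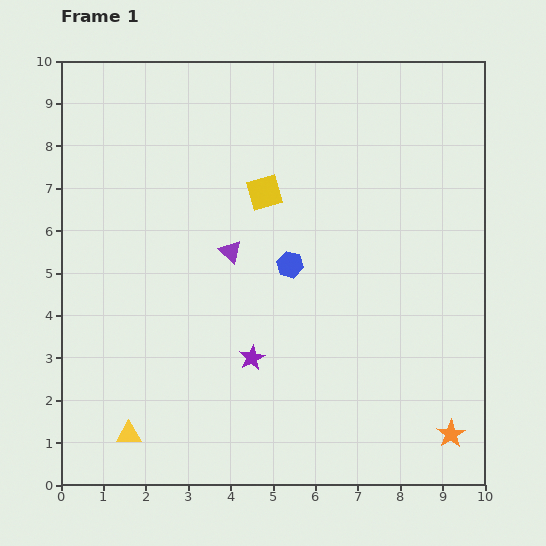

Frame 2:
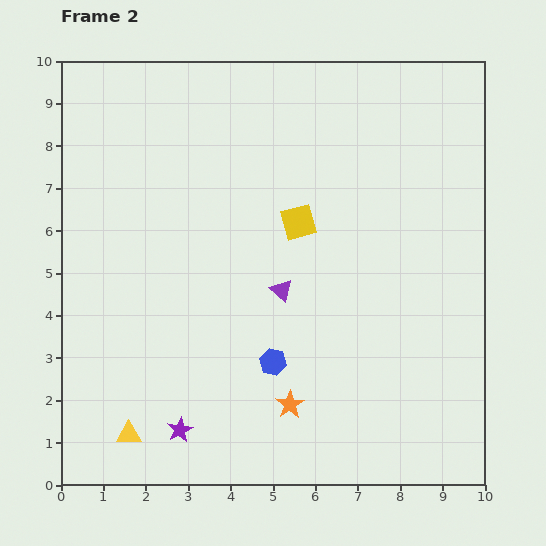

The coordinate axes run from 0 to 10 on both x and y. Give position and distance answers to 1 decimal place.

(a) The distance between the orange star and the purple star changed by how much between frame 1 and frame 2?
-2.3

Distance in frame 1: 5.0. Distance in frame 2: 2.7.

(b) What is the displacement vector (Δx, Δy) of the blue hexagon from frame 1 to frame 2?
(-0.4, -2.3)

The blue hexagon was at (5.4, 5.2) in frame 1 and (5.0, 2.9) in frame 2.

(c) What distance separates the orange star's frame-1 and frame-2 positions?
3.9

The orange star moved from (9.2, 1.2) to (5.4, 1.9), a distance of √(3.8² + 0.7²) ≈ 3.9.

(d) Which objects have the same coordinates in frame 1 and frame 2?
the yellow triangle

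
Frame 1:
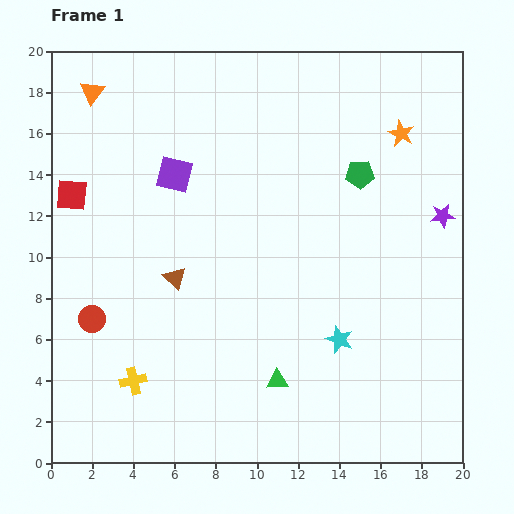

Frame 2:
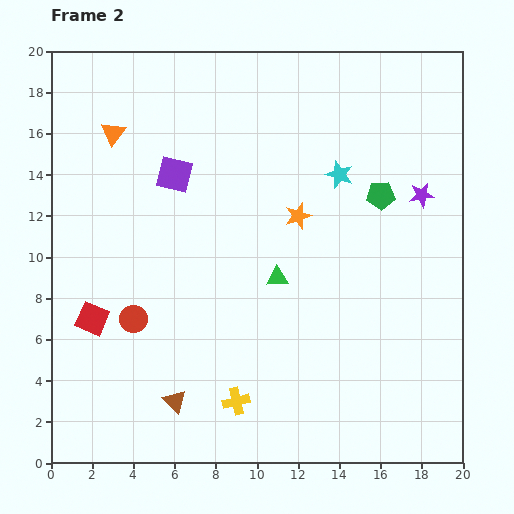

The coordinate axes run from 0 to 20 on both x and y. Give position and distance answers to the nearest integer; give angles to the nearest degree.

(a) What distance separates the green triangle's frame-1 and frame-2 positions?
5

The green triangle moved from (11, 4) to (11, 9), a distance of √(0² + 5²) ≈ 5.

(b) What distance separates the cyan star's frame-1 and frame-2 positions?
8

The cyan star moved from (14, 6) to (14, 14), a distance of √(0² + 8²) ≈ 8.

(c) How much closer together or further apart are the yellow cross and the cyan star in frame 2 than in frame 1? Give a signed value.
+2

Distance in frame 1: 10. Distance in frame 2: 12.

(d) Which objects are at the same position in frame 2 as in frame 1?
the purple square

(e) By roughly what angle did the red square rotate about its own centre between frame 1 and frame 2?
19° clockwise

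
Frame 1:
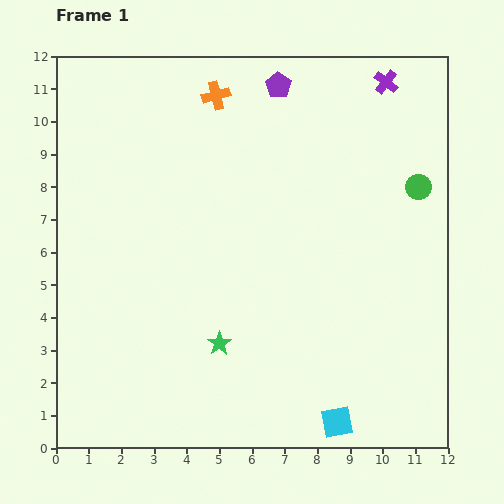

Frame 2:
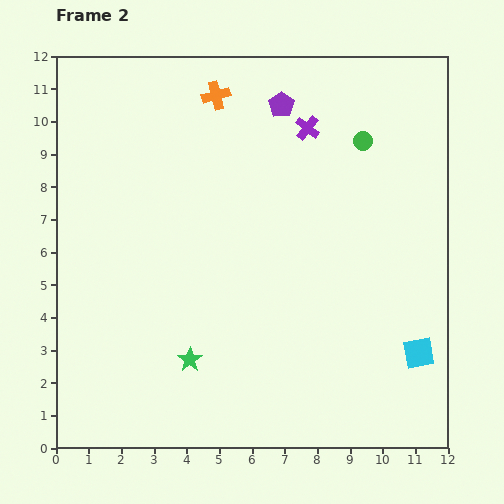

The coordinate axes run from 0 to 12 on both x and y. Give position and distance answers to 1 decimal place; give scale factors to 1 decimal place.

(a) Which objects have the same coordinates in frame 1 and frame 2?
the orange cross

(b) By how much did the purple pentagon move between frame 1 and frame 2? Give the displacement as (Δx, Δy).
(0.1, -0.6)

The purple pentagon was at (6.8, 11.1) in frame 1 and (6.9, 10.5) in frame 2.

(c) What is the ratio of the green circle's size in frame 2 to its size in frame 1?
0.7×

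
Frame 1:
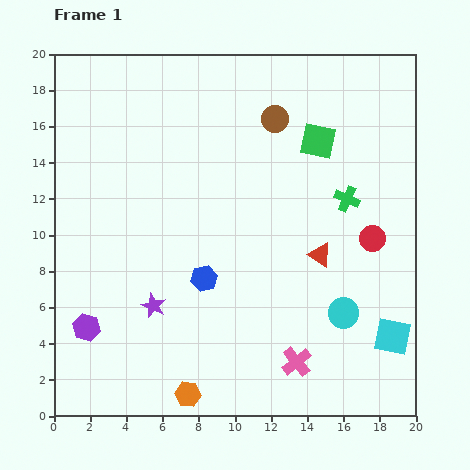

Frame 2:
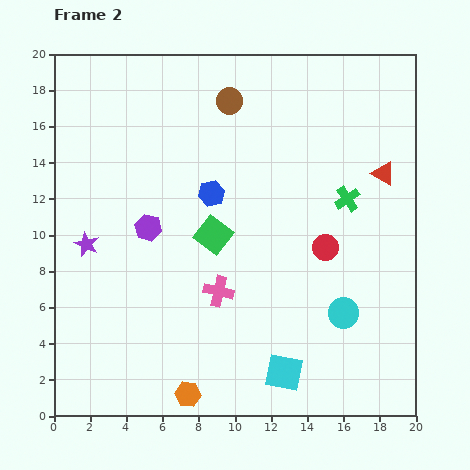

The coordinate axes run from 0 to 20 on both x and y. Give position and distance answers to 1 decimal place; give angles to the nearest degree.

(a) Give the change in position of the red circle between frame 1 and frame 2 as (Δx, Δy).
(-2.6, -0.5)

The red circle was at (17.6, 9.8) in frame 1 and (15.0, 9.3) in frame 2.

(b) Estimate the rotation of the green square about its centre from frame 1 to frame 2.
25° clockwise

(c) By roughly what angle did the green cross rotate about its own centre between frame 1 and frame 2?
32° clockwise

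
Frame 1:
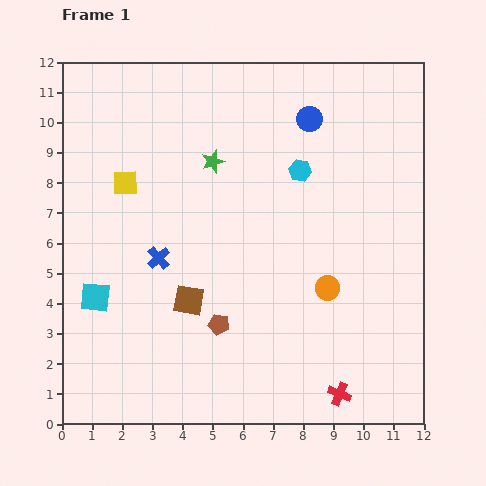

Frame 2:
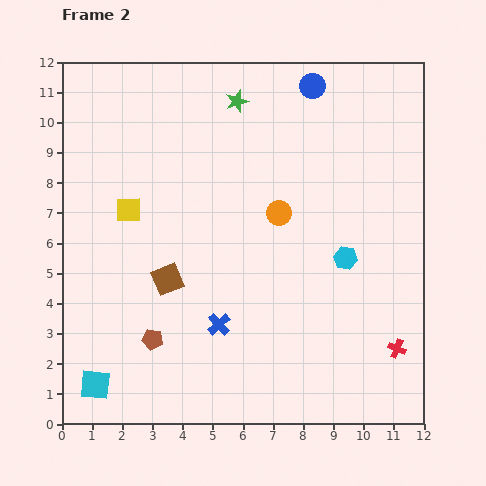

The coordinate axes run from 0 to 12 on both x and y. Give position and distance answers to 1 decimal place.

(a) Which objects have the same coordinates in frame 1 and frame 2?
none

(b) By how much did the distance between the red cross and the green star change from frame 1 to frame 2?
+1.0

Distance in frame 1: 8.8. Distance in frame 2: 9.8.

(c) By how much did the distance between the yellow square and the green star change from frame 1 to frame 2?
+2.1

Distance in frame 1: 3.0. Distance in frame 2: 5.1.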